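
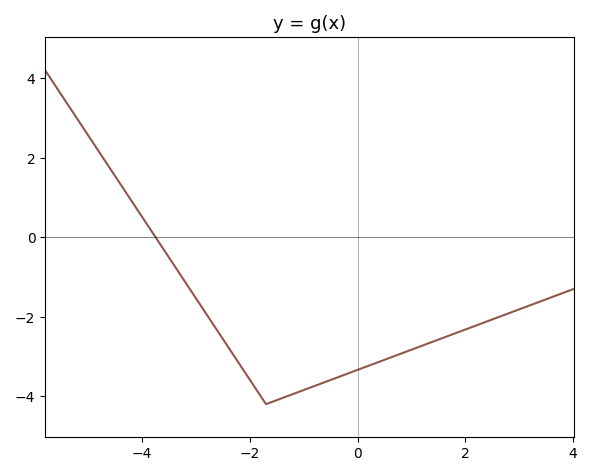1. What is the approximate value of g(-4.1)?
0.8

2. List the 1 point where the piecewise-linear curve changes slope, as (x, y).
(-1.7, -4.2)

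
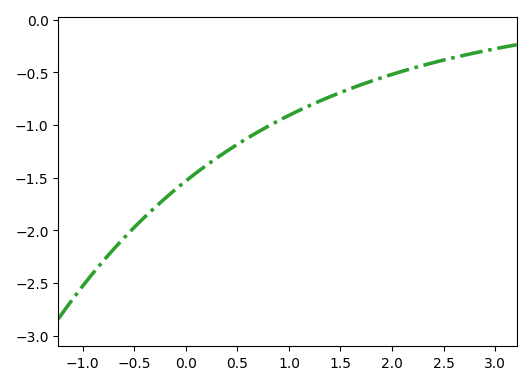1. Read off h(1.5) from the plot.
-0.7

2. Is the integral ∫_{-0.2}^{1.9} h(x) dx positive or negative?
negative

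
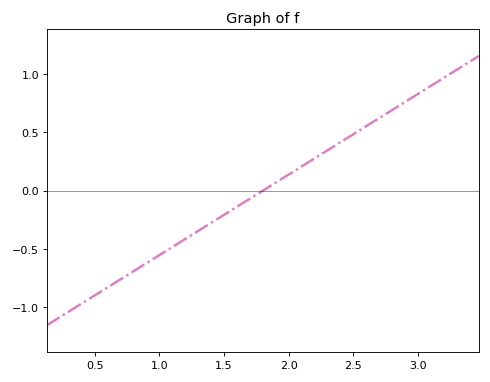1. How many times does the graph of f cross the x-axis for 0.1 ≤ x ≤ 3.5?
1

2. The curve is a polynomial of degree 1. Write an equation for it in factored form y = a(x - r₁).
y = 0.69(x - 1.8)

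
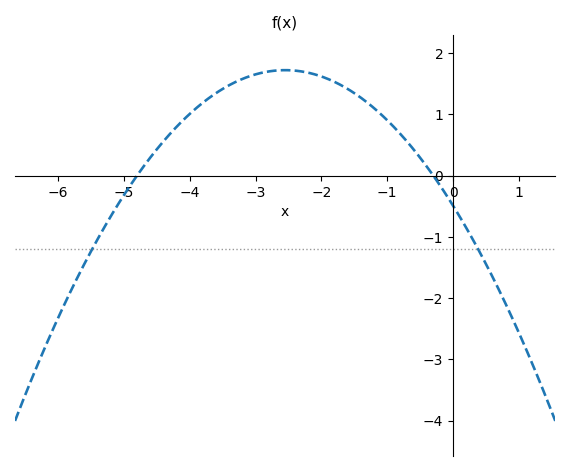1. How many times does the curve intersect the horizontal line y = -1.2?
2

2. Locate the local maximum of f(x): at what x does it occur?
-2.6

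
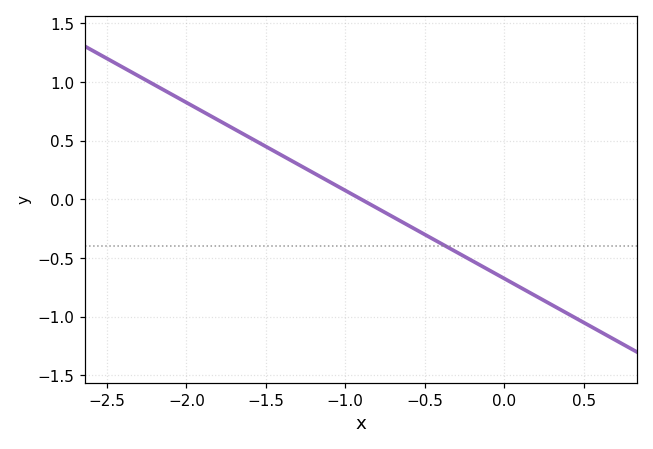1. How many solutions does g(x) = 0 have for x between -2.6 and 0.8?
1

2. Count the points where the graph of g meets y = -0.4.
1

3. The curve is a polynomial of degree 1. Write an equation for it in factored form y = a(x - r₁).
y = -0.75(x + 0.9)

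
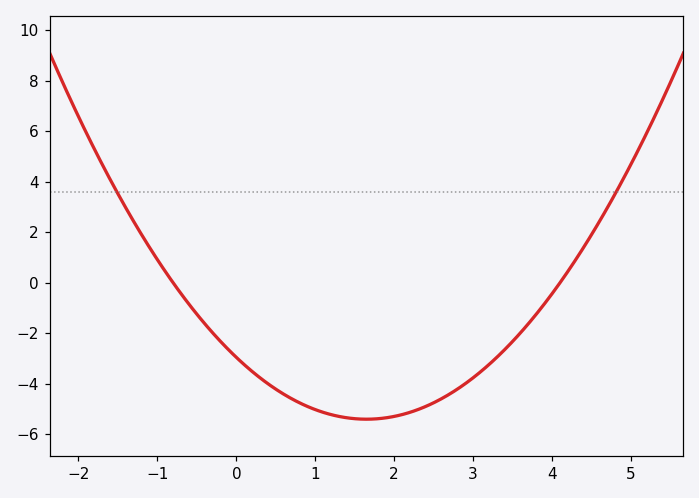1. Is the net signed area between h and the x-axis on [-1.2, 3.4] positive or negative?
negative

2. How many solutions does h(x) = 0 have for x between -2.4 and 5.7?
2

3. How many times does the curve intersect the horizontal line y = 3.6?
2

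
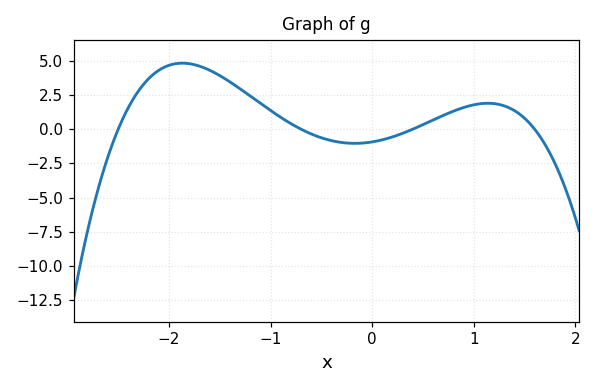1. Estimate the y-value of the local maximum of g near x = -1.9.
4.82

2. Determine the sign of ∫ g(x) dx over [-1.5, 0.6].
positive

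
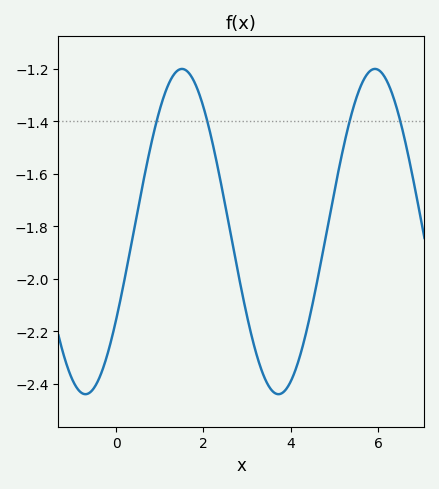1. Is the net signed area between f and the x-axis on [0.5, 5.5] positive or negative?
negative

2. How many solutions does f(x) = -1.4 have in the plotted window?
4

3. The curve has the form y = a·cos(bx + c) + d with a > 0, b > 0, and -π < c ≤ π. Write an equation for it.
y = 0.62cos(1.42x - 2.14) - 1.82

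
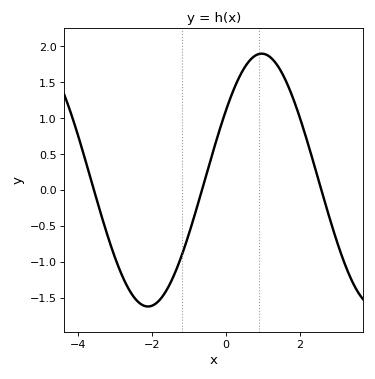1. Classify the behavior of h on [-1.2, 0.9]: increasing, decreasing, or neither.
increasing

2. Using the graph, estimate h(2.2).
0.7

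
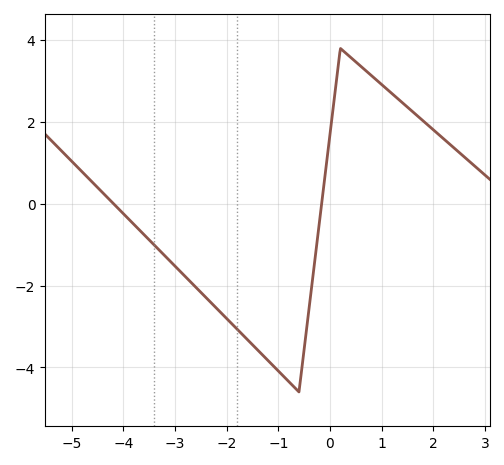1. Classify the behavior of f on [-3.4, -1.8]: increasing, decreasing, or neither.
decreasing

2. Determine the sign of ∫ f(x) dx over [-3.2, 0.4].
negative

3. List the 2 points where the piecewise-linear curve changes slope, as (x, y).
(-0.6, -4.6); (0.2, 3.8)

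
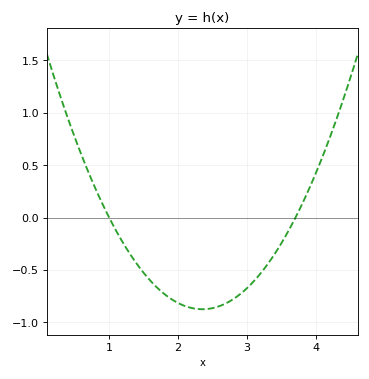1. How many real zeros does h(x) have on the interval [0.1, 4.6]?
2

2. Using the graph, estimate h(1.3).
-0.35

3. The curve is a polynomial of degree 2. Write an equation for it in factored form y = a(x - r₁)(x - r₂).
y = 0.48(x - 1)(x - 3.7)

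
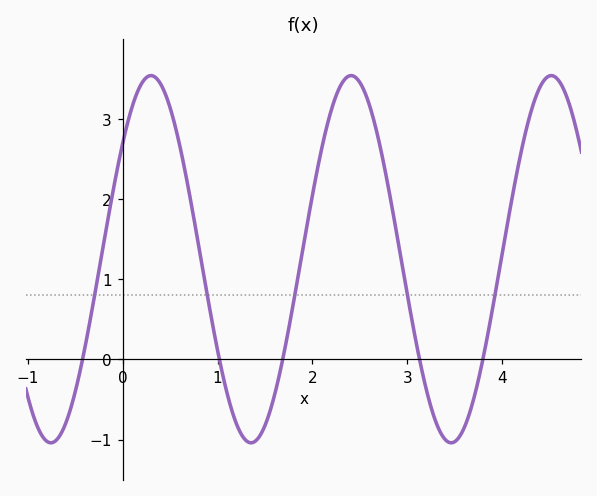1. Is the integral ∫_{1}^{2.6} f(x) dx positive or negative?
positive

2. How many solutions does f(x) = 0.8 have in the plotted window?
5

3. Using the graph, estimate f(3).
0.8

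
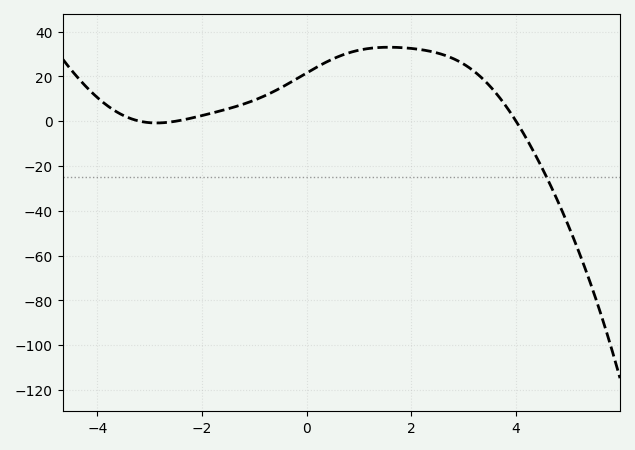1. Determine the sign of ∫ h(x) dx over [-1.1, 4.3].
positive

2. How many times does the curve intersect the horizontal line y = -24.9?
1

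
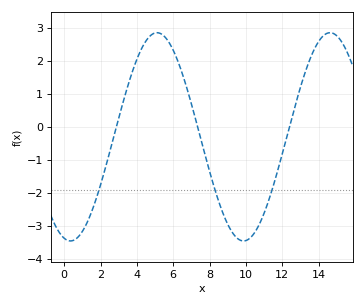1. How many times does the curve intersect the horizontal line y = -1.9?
3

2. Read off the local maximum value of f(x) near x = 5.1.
2.85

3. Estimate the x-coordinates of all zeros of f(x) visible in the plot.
2.87, 7.34, 12.4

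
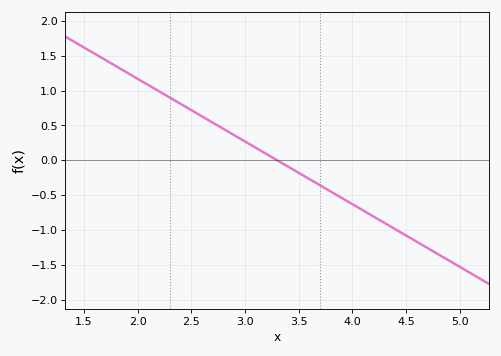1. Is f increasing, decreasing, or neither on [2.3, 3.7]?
decreasing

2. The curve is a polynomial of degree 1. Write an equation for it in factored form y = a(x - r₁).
y = -0.9(x - 3.3)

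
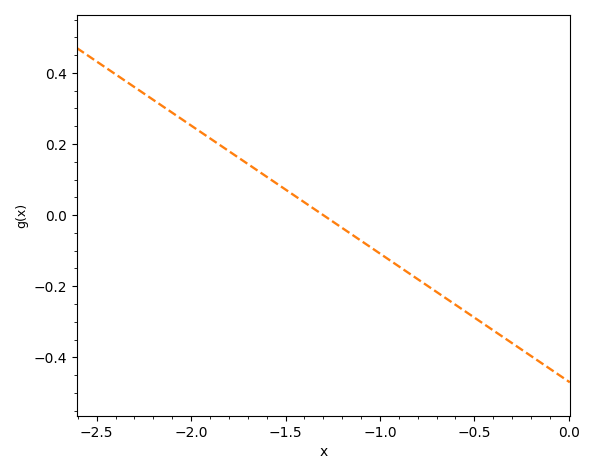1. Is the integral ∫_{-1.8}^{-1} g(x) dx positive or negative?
positive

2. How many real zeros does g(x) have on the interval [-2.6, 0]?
1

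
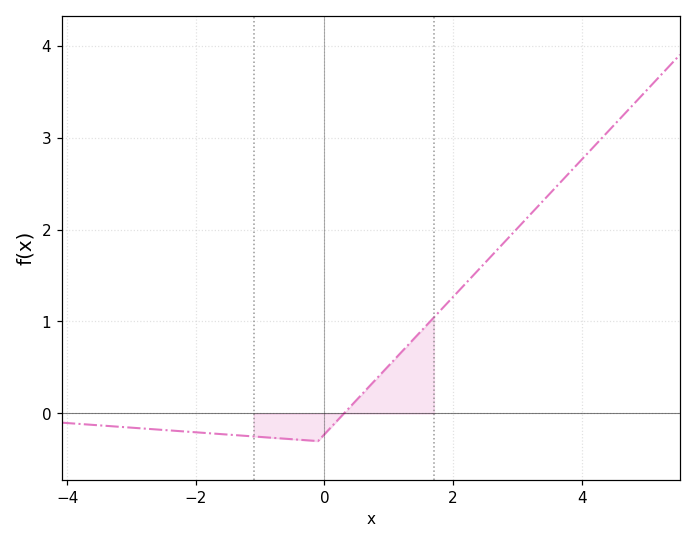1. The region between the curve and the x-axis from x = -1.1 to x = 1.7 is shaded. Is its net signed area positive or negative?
positive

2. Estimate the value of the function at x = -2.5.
-0.2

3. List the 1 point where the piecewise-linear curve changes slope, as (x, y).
(-0.1, -0.3)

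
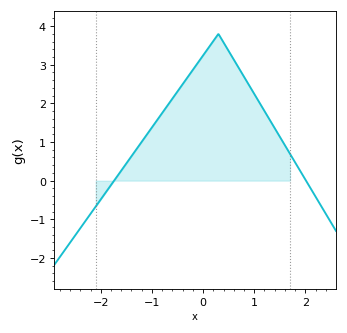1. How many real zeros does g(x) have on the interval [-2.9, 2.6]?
2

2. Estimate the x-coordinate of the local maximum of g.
0.3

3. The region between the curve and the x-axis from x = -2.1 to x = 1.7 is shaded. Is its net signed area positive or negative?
positive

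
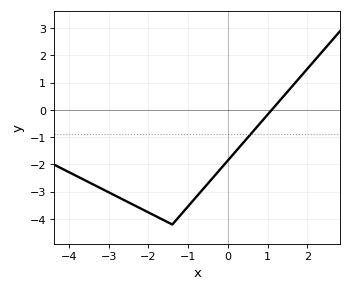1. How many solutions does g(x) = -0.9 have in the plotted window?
1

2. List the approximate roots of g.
1.1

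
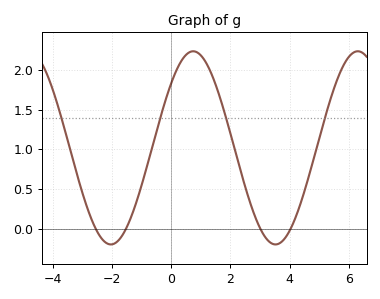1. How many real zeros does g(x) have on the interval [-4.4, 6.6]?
4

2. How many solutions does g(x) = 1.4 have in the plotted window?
4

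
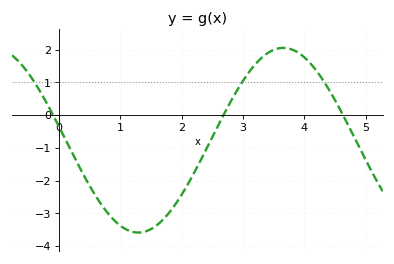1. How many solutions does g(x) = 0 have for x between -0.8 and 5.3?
3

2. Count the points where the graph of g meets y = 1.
3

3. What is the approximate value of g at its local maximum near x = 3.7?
2.05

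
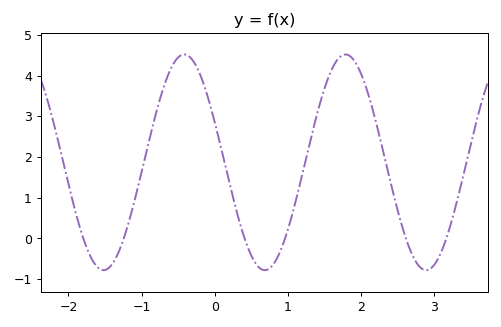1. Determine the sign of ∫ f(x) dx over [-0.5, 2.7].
positive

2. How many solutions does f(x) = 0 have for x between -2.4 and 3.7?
6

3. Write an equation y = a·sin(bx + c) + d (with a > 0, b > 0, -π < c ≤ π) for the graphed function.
y = 2.65sin(2.9x + 2.8) + 1.87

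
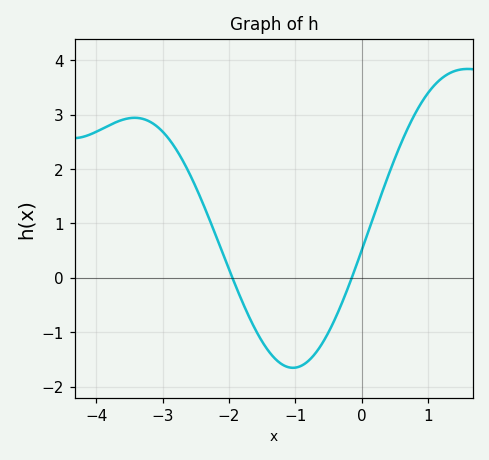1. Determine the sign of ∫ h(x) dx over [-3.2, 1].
positive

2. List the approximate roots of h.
-1.9, -0.2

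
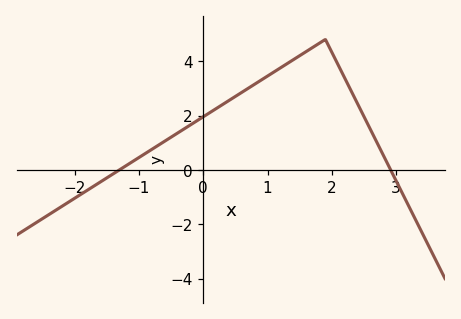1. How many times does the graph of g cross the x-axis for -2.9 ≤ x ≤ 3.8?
2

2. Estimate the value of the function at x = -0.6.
1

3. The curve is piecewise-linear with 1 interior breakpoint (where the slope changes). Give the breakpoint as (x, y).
(1.9, 4.8)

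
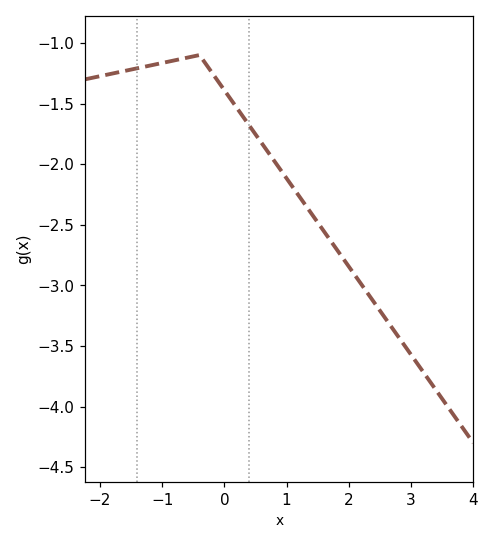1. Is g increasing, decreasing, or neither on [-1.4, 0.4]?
neither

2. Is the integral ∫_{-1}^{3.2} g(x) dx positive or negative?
negative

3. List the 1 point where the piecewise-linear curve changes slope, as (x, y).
(-0.4, -1.1)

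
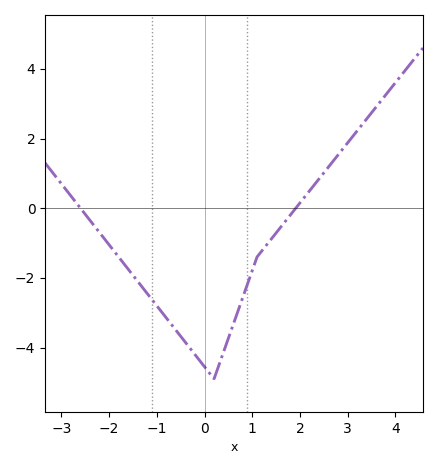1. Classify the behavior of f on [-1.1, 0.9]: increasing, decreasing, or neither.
neither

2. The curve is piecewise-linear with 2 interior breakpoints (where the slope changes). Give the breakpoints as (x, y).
(0.2, -4.9); (1.1, -1.4)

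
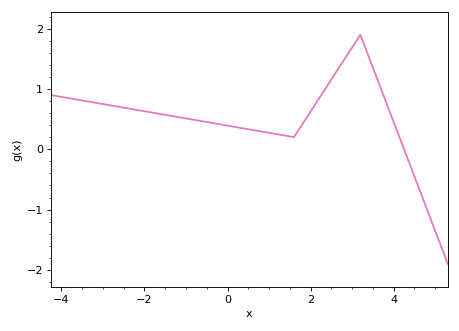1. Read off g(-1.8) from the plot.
0.6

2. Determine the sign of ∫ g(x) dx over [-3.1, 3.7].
positive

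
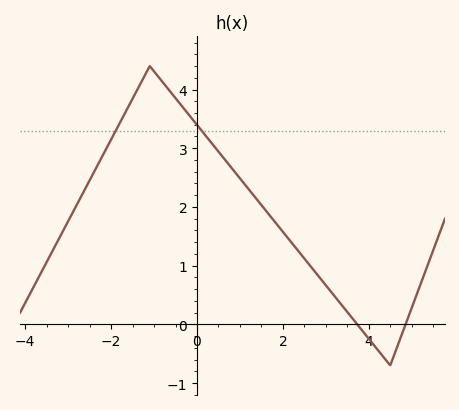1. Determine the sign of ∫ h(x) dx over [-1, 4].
positive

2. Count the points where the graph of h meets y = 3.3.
2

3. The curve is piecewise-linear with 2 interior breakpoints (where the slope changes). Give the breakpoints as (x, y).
(-1.1, 4.4); (4.5, -0.7)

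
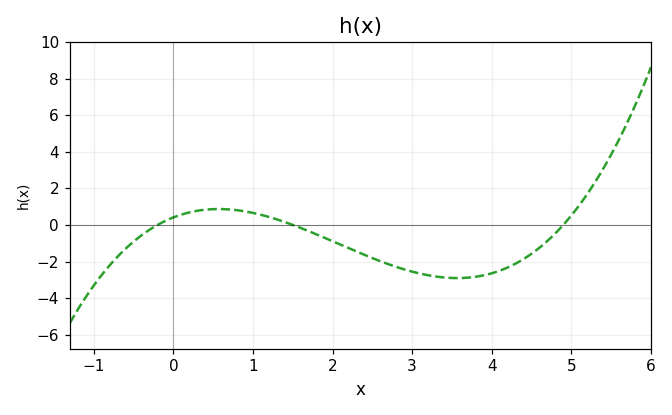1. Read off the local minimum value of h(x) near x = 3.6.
-2.91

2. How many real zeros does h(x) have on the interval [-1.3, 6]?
3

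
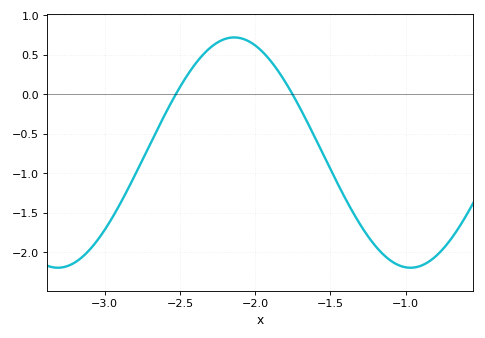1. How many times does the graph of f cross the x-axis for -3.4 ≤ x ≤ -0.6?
2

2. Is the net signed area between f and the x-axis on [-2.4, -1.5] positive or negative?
positive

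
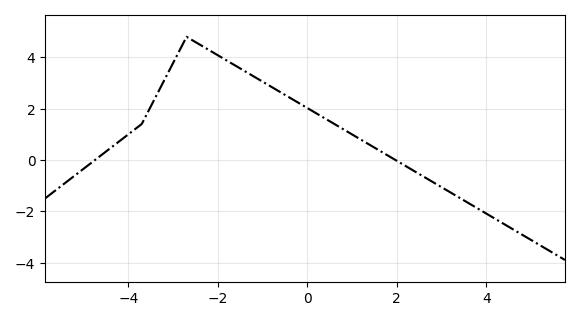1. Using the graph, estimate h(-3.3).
2.76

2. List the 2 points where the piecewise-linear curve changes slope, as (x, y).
(-3.7, 1.4); (-2.7, 4.8)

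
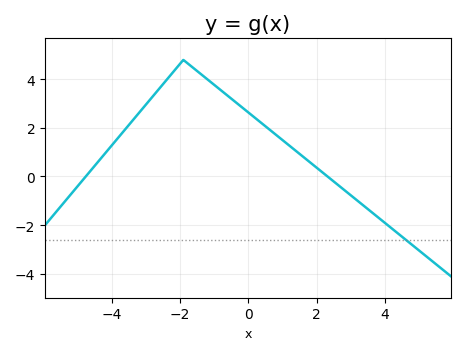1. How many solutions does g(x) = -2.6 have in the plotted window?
1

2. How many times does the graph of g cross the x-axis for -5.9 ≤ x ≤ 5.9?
2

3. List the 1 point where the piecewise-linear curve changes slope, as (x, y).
(-1.9, 4.8)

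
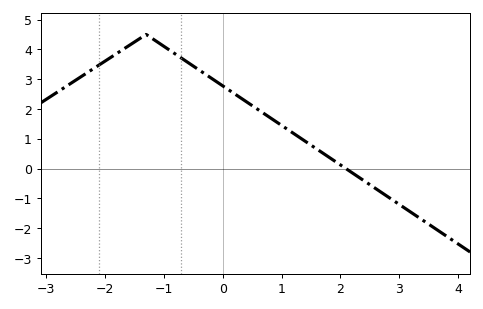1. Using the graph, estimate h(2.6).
-0.7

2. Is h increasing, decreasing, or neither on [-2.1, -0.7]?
neither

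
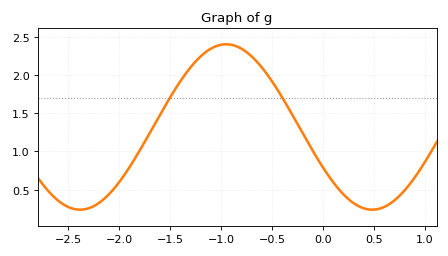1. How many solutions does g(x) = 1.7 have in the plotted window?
2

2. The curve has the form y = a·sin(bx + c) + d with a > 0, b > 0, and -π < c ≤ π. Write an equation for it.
y = 1.08sin(2.19x - 2.63) + 1.32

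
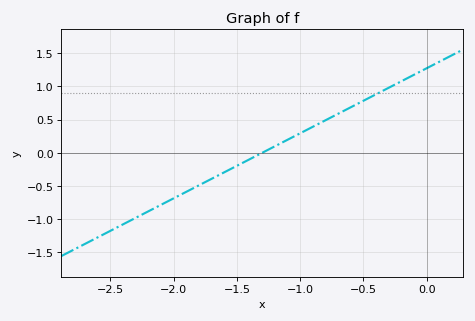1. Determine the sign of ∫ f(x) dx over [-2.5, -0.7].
negative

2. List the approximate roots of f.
-1.3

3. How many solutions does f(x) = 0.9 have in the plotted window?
1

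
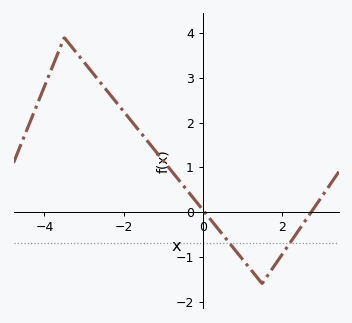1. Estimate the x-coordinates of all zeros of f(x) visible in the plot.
0.045, 2.74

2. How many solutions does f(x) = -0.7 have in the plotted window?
2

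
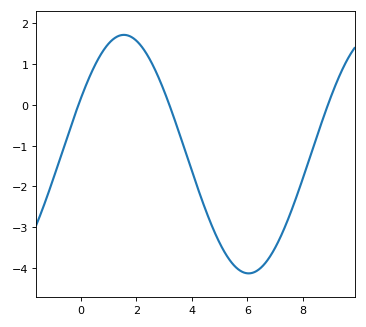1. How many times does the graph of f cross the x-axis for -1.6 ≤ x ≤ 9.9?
3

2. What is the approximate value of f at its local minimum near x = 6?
-4.13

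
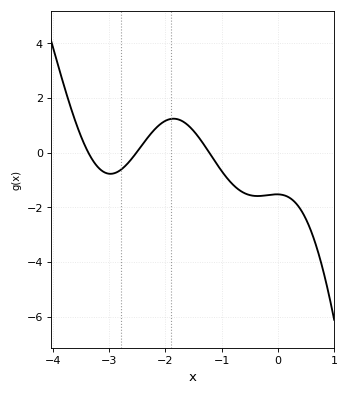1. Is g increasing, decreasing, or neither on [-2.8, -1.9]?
increasing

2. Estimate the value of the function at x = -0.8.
-1.17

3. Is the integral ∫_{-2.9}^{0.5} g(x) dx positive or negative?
negative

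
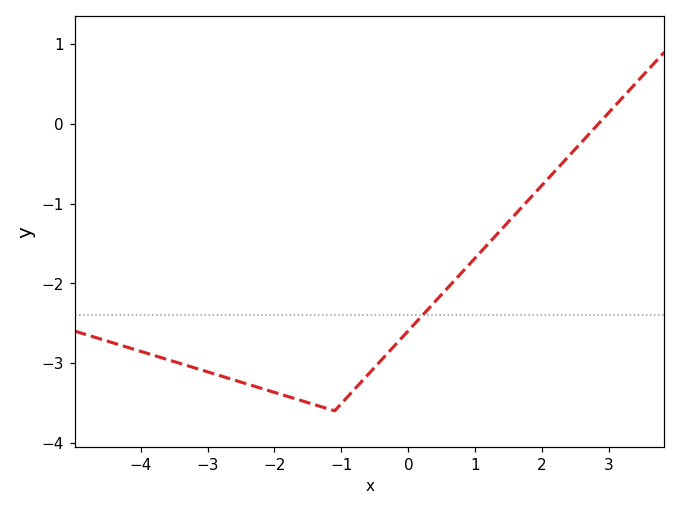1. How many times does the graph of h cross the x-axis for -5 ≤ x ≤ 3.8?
1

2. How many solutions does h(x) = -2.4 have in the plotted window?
1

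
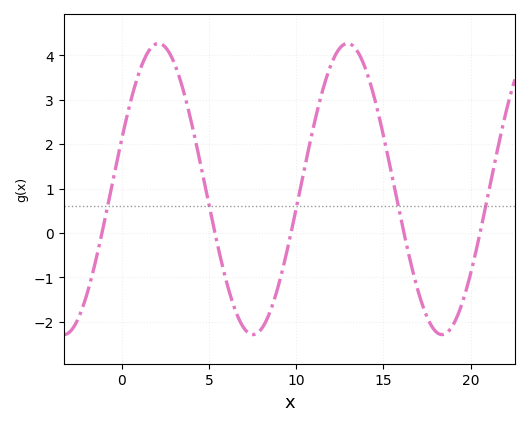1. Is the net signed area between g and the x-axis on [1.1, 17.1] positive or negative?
positive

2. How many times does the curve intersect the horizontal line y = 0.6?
5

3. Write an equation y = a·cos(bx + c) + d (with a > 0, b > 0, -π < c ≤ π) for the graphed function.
y = 3.28cos(0.58x - 1.22) + 0.99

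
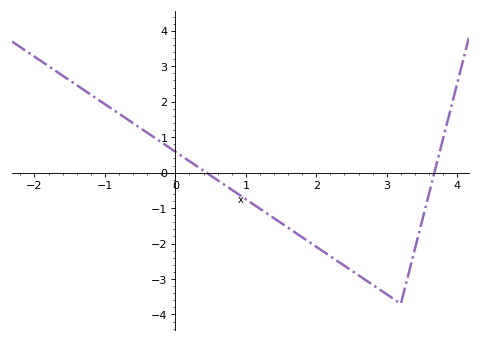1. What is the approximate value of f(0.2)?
0.3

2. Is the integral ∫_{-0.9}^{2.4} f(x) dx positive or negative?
negative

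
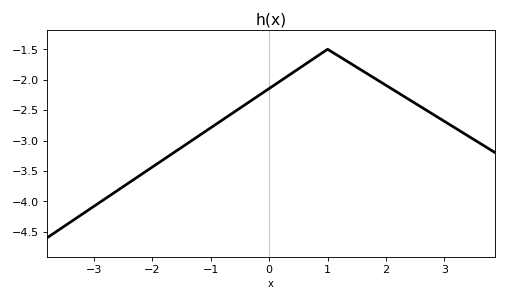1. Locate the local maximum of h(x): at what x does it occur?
1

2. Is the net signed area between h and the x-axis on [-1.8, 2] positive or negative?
negative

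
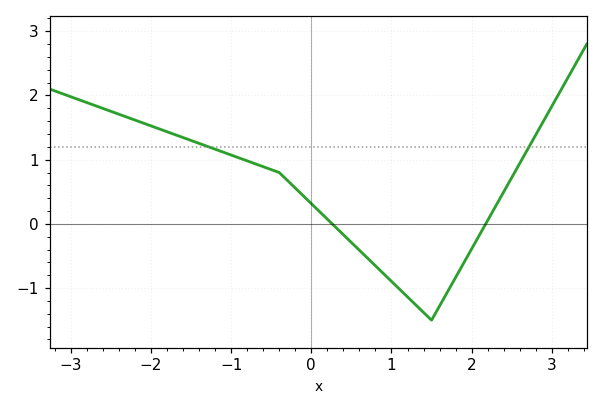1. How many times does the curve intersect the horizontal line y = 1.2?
2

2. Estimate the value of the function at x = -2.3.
1.66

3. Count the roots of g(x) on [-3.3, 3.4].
2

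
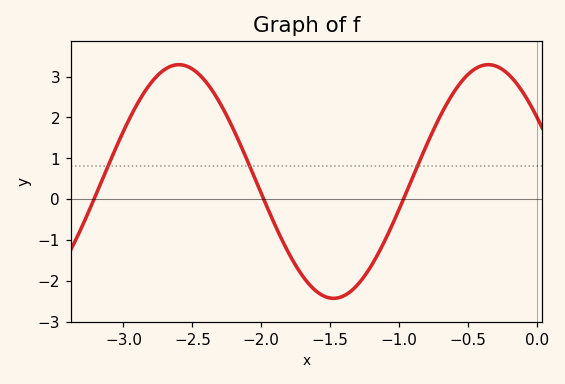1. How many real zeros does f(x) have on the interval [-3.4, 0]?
3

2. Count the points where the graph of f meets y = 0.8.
3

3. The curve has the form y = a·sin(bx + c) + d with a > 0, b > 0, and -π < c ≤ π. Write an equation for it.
y = 2.86sin(2.8x + 2.6) + 0.43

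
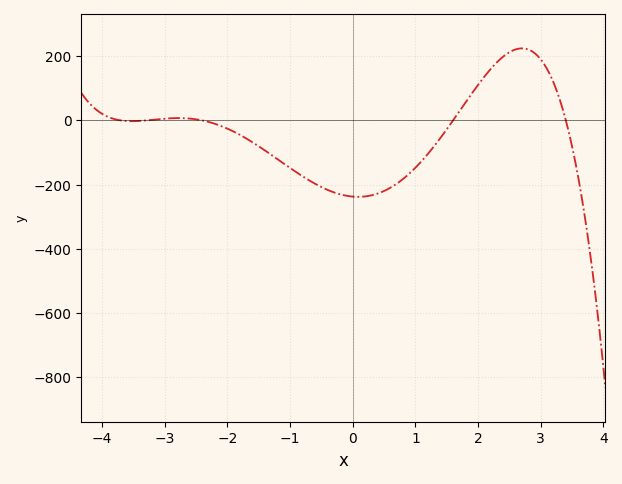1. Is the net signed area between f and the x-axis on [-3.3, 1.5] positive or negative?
negative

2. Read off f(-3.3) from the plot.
0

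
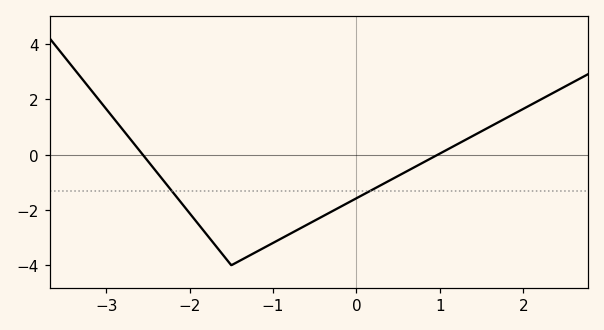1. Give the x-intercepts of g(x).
-2.6, 1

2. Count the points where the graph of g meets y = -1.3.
2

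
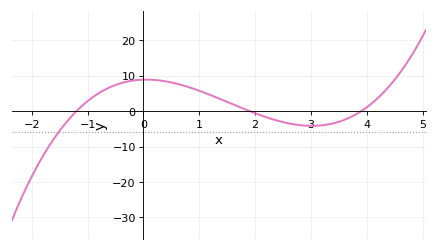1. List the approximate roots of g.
-1.2, 1.9, 3.9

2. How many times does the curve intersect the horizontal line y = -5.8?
1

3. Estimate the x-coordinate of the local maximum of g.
0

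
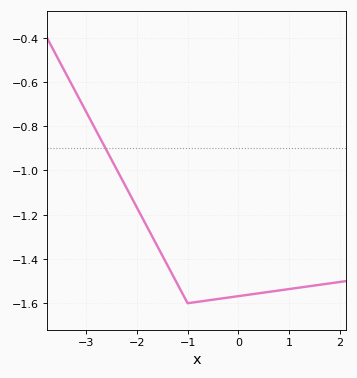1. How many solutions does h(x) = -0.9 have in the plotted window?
1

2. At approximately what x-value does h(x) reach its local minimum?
-0.999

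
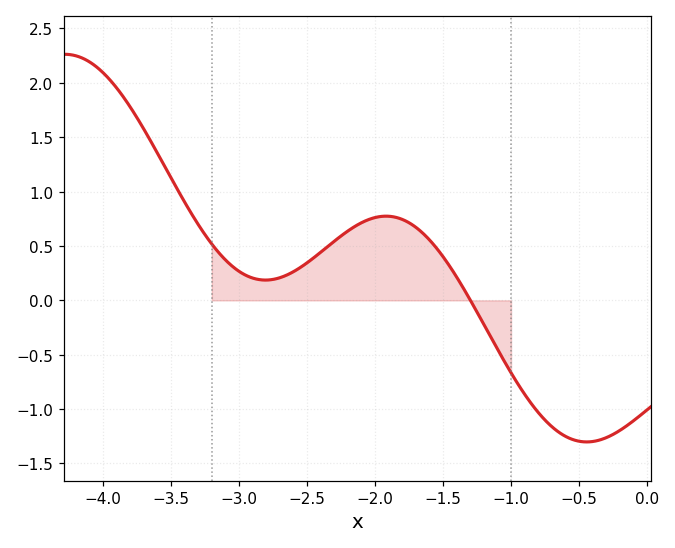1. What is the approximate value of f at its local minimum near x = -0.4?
-1.3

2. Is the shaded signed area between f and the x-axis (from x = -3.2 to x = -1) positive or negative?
positive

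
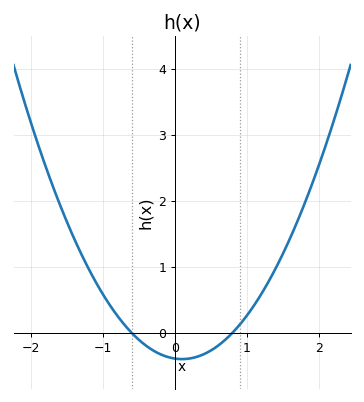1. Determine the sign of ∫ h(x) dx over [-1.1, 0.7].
negative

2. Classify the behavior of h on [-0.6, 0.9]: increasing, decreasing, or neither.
neither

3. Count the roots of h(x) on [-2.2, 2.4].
2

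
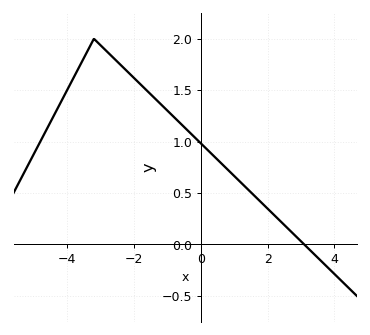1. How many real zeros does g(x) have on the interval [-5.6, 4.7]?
1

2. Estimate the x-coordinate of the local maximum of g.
-3.2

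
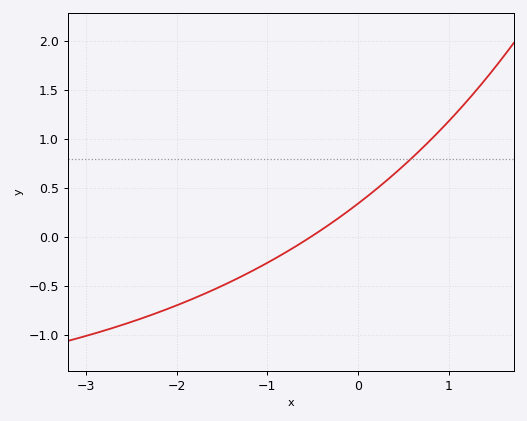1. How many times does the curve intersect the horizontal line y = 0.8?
1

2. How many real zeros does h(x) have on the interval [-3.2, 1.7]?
1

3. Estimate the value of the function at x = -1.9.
-0.65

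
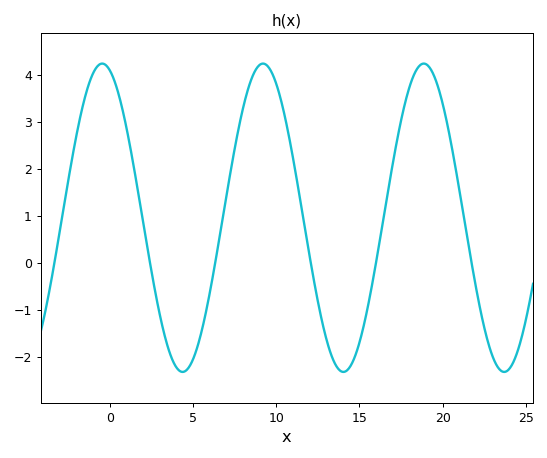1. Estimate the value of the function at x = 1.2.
2.5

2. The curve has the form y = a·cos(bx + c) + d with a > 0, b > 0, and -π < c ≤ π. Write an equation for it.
y = 3.28cos(0.65x + 0.3) + 0.96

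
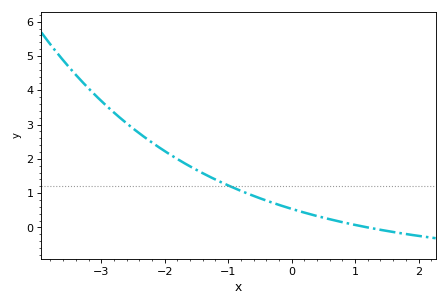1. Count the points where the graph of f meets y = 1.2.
1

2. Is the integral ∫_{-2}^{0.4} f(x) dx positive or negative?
positive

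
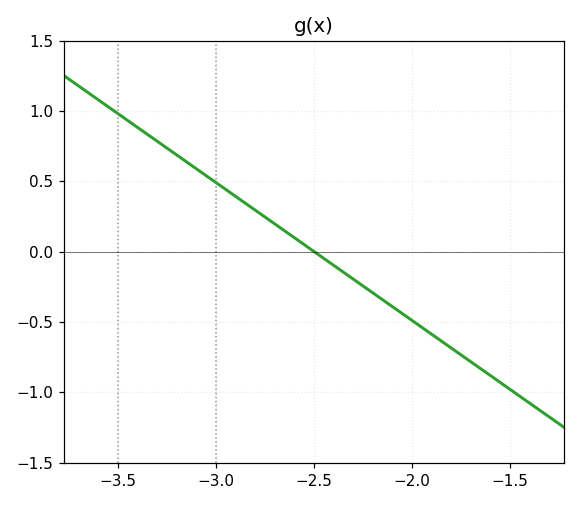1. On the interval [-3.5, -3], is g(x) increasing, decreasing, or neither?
decreasing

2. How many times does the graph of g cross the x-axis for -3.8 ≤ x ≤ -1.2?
1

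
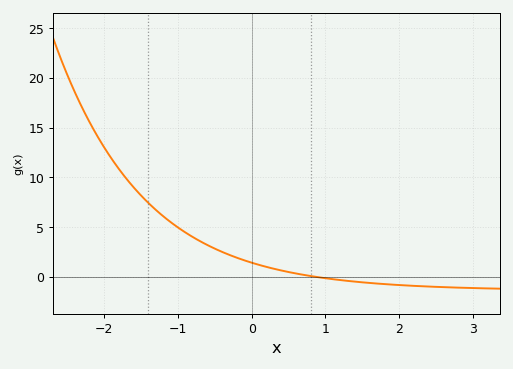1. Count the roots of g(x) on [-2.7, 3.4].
1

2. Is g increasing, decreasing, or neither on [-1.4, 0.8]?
decreasing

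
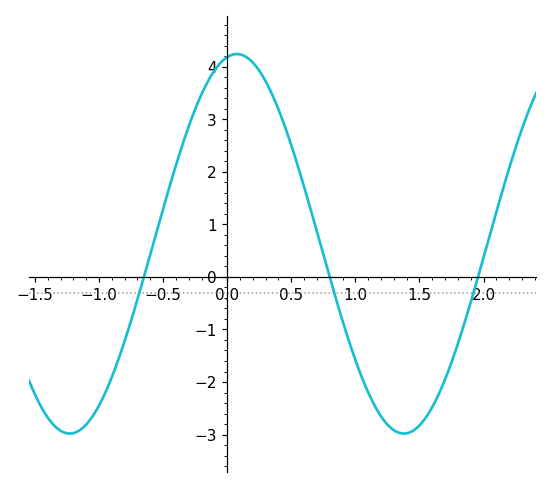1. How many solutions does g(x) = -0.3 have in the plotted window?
3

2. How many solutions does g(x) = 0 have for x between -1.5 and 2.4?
3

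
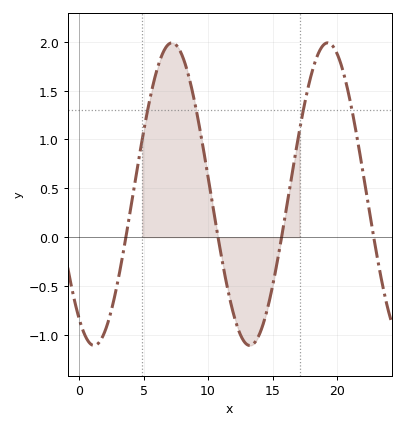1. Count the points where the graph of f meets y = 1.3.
4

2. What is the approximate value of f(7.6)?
1.96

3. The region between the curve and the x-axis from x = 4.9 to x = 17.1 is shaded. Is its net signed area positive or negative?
positive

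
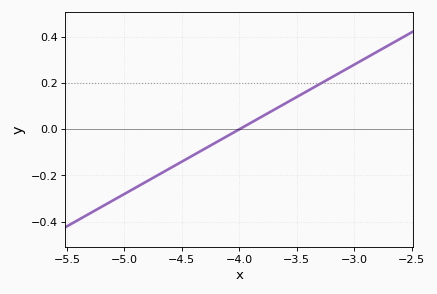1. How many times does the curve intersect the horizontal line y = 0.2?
1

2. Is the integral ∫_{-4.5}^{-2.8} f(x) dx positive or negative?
positive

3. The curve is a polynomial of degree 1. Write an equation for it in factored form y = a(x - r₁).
y = 0.28(x + 4)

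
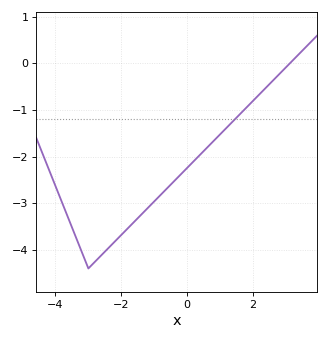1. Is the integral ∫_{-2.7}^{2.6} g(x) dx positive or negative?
negative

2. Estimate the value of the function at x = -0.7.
-2.75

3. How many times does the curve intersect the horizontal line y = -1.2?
1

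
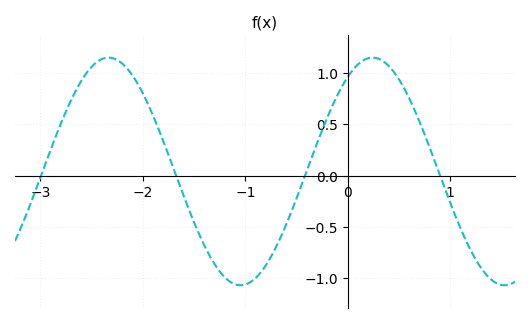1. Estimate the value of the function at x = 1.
-0.267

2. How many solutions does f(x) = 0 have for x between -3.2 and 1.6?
4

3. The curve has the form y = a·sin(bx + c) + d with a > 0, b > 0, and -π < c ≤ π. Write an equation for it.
y = 1.11sin(2.44x + 0.982) + 0.04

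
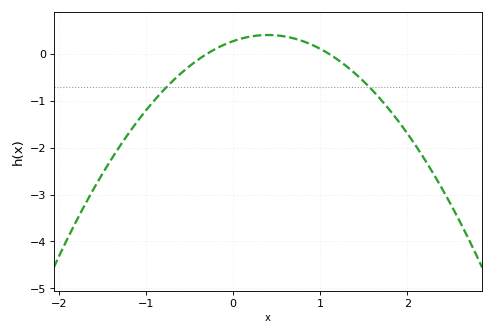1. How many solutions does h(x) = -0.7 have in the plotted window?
2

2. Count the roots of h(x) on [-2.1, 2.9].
2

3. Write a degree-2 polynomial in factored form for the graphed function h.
y = -0.82(x + 0.3)(x - 1.1)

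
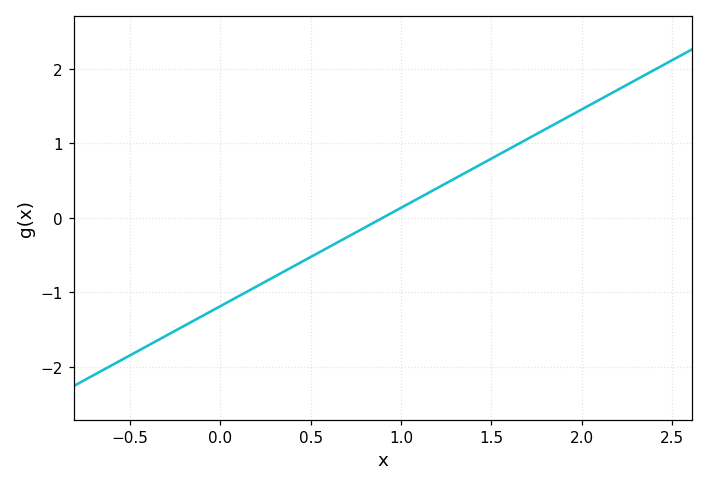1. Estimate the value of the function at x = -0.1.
-1.3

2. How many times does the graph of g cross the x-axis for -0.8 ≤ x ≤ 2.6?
1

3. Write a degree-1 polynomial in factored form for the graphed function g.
y = 1.32(x - 0.9)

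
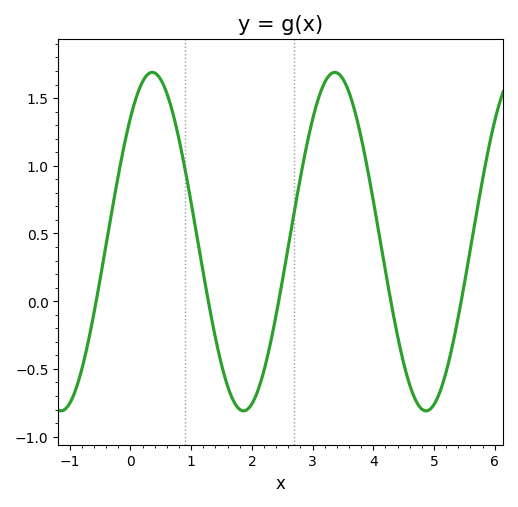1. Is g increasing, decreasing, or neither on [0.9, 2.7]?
neither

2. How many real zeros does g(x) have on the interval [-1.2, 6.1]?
5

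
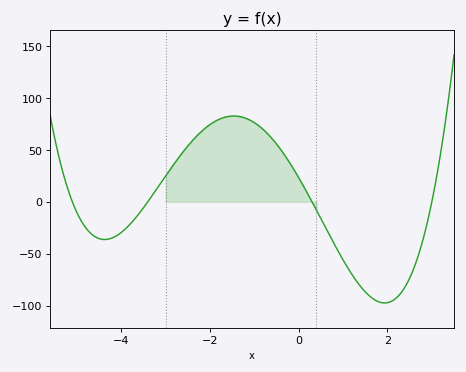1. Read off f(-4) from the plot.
-29.6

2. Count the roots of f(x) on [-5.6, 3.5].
4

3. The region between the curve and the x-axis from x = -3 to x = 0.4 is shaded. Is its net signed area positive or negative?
positive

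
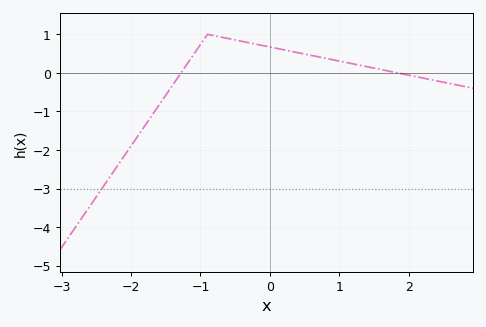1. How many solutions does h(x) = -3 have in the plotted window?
1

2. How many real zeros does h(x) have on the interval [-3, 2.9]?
2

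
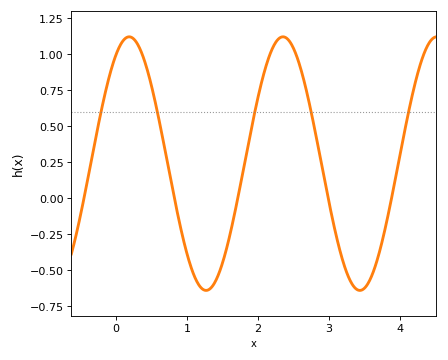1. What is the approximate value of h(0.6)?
0.55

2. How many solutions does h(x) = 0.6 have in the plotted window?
5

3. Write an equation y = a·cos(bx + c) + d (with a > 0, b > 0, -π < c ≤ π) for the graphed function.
y = 0.88cos(2.9x - 0.53) + 0.24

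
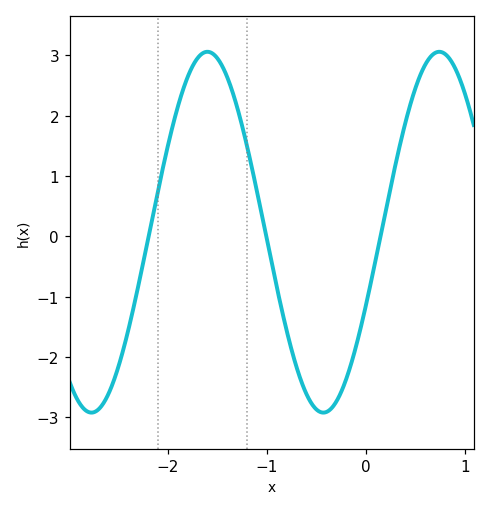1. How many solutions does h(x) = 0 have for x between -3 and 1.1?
3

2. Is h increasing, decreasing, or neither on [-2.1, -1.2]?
neither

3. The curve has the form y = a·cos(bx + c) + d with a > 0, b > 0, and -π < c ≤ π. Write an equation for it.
y = 2.99cos(2.7x - 2) + 0.07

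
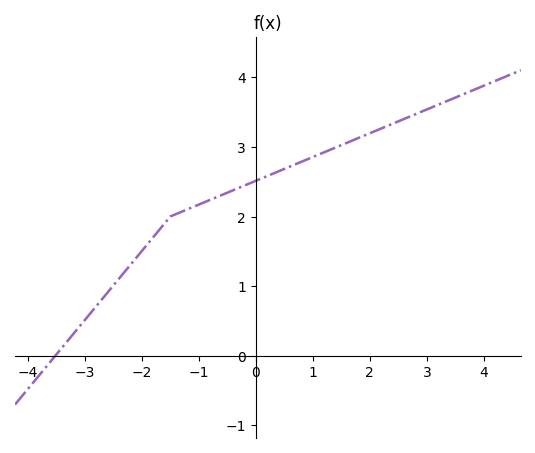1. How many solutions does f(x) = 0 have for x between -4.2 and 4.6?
1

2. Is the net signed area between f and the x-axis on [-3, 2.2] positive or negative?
positive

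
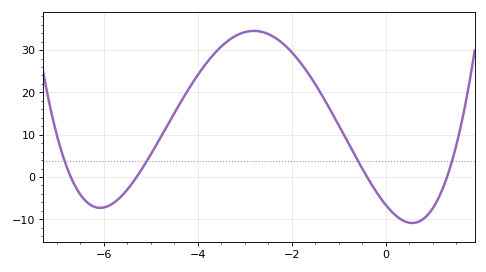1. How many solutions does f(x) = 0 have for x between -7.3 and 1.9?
4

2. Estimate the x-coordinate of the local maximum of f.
-2.8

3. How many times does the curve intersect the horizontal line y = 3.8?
4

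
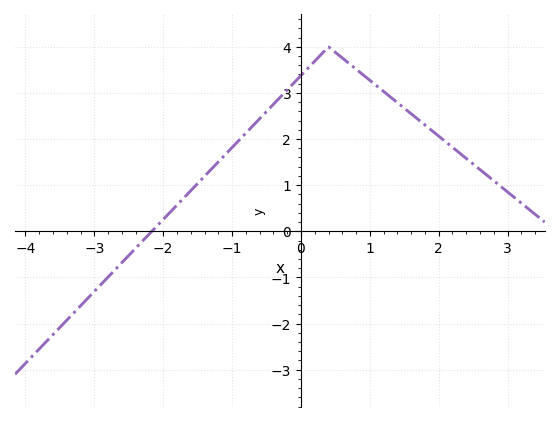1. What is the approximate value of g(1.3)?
2.9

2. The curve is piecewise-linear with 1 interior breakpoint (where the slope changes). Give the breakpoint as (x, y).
(0.4, 4)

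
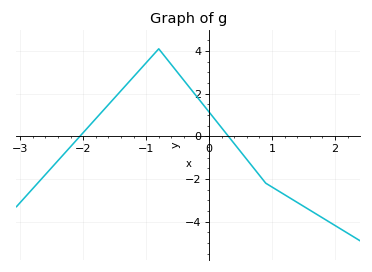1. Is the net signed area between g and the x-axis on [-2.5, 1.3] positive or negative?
positive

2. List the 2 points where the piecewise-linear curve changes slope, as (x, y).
(-0.8, 4.1); (0.9, -2.2)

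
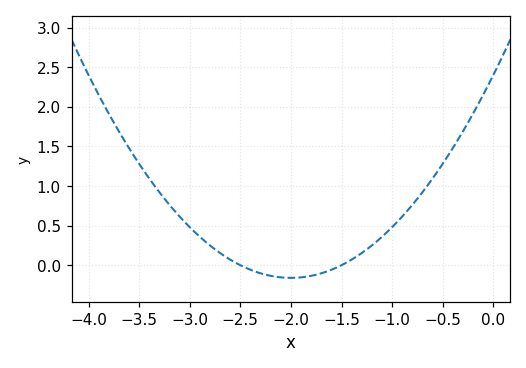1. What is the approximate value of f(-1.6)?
-0.058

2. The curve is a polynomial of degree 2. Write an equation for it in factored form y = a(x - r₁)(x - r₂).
y = 0.64(x + 2.5)(x + 1.5)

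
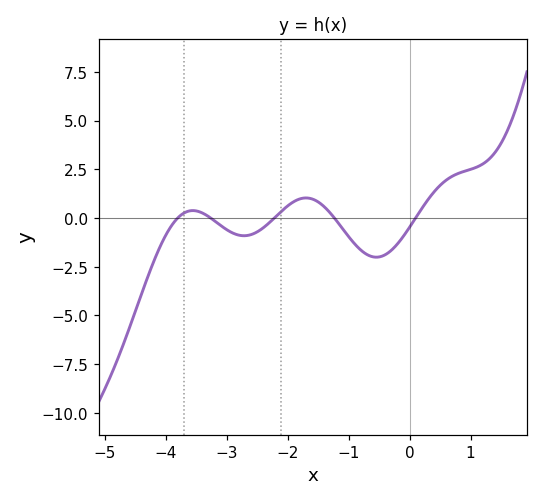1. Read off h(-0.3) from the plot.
-1.6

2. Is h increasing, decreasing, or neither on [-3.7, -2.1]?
neither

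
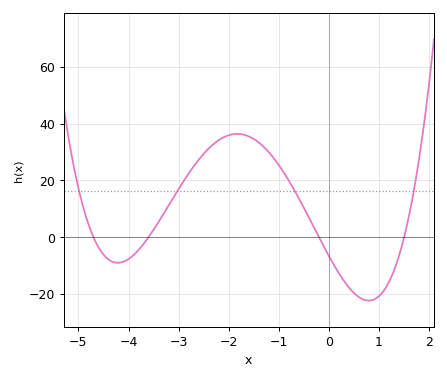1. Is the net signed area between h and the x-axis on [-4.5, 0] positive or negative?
positive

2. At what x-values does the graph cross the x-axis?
-4.7, -3.6, -0.2, 1.5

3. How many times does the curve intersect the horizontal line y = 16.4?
4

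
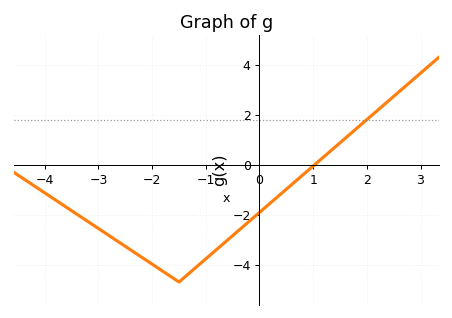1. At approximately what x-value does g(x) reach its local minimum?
-1.5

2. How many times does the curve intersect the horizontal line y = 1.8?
1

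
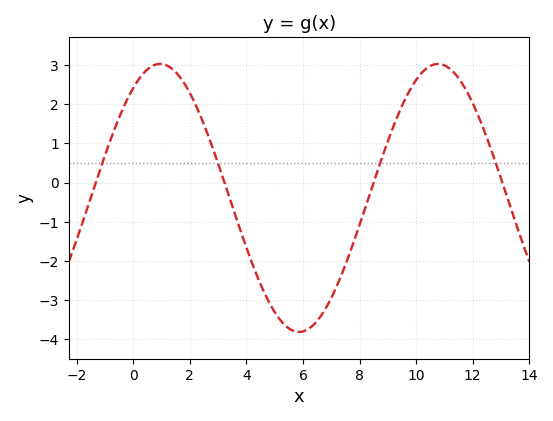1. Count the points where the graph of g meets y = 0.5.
4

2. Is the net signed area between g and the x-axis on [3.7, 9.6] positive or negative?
negative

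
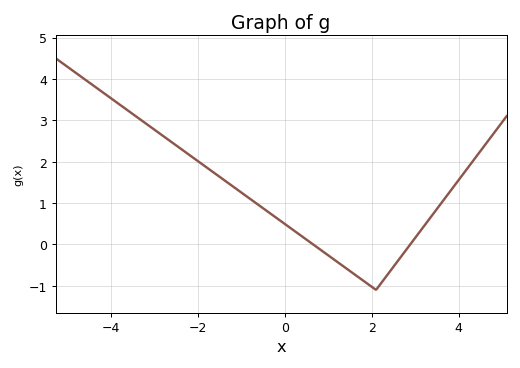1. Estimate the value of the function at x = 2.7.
-0.3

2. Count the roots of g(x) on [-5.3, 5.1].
2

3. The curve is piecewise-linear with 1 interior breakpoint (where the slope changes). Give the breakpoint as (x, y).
(2.1, -1.1)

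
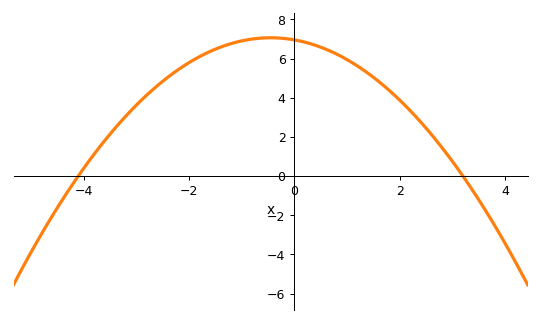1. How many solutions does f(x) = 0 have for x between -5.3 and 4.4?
2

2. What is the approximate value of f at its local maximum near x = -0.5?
7.06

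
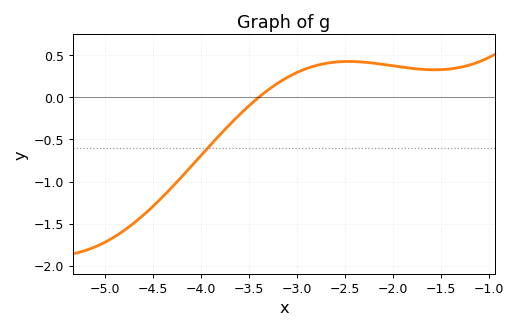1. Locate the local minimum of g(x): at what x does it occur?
-1.57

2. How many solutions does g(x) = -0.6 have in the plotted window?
1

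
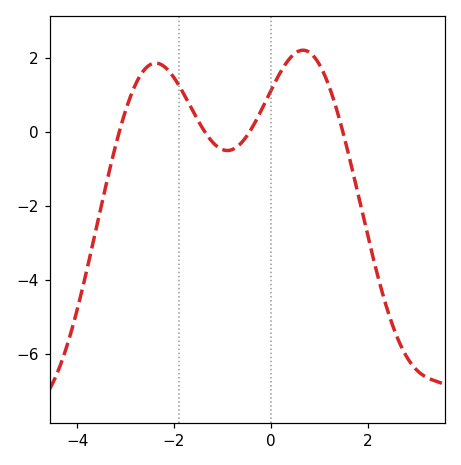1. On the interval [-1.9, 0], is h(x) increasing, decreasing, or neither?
neither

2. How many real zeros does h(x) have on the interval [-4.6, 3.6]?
4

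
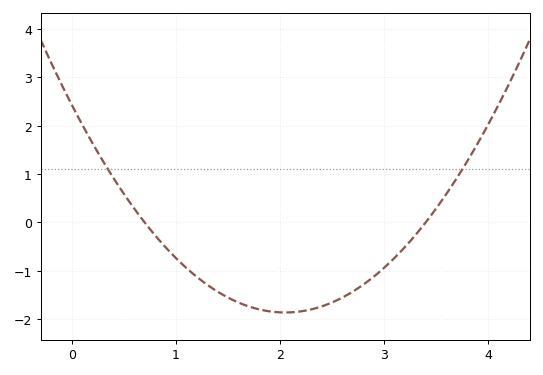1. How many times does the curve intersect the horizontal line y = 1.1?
2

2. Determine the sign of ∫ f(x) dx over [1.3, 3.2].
negative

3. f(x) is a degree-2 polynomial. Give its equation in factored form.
y = 1.02(x - 0.7)(x - 3.4)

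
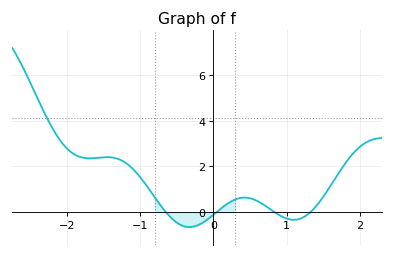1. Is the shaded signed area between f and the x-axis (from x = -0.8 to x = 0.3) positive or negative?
negative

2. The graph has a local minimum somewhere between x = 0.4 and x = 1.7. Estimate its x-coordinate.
1.1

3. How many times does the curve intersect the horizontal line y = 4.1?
1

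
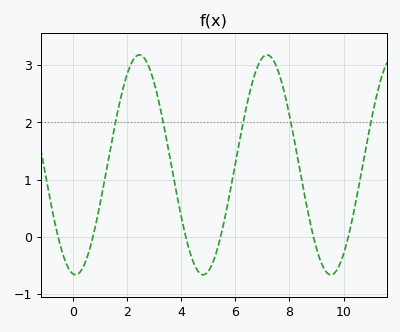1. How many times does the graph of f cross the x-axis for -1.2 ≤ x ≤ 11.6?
6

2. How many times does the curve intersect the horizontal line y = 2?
5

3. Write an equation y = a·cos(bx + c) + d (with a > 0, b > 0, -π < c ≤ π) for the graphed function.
y = 1.92cos(1.3x + 3) + 1.26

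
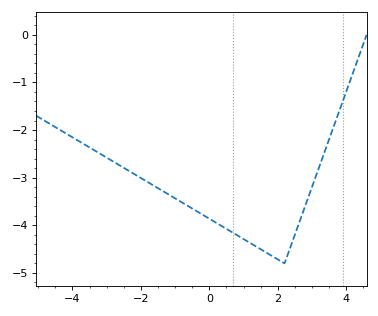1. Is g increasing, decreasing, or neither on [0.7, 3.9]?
neither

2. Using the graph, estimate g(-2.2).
-2.9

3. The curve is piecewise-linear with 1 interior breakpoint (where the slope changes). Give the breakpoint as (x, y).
(2.2, -4.8)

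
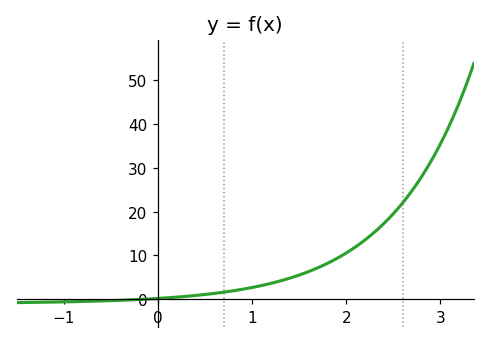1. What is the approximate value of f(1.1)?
3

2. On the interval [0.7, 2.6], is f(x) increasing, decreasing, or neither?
increasing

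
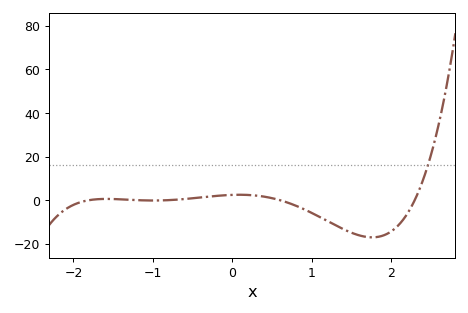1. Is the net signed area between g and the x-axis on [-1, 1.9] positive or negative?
negative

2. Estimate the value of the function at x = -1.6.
0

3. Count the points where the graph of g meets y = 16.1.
1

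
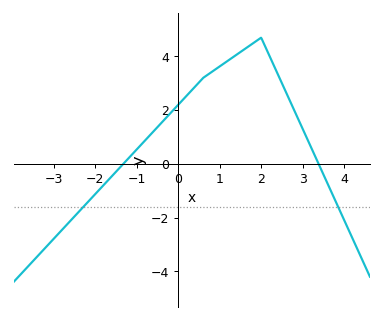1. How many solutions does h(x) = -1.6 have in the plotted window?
2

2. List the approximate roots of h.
-1.4, 3.4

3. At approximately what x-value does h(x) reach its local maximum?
2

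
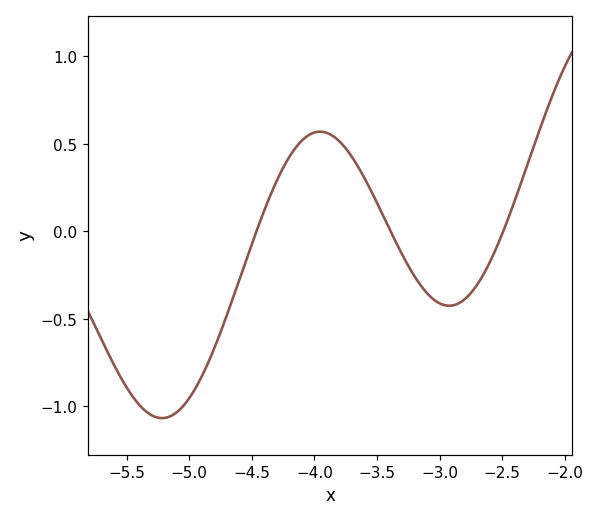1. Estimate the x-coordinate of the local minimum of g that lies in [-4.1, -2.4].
-2.92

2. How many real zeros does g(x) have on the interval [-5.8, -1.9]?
3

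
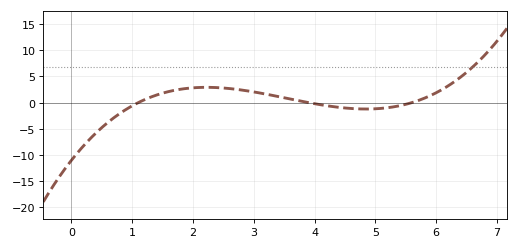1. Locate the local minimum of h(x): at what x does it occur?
4.8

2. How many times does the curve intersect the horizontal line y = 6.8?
1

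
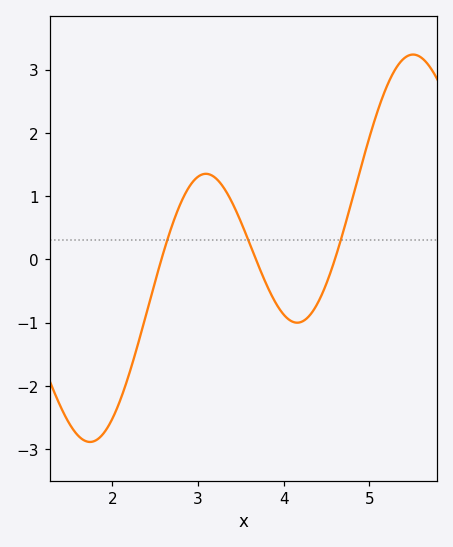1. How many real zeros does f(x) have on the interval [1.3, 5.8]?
3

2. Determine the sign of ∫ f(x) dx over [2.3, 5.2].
positive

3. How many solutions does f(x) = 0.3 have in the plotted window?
3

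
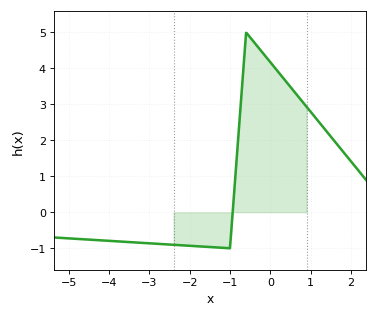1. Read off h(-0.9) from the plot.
0.5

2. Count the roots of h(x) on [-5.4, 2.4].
1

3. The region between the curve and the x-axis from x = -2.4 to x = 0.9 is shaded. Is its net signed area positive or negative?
positive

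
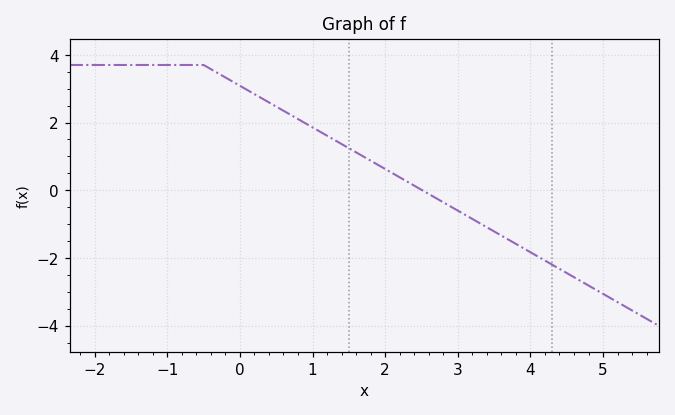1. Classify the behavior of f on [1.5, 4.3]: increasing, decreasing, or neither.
decreasing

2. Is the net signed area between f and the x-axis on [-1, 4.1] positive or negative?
positive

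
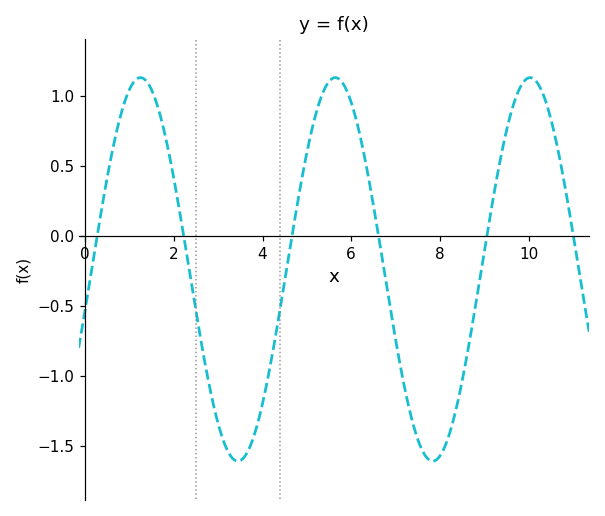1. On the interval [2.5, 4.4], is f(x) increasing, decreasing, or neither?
neither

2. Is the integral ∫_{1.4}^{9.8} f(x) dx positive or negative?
negative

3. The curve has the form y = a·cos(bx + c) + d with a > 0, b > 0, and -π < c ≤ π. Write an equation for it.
y = 1.37cos(1.4x - 1.8) - 0.24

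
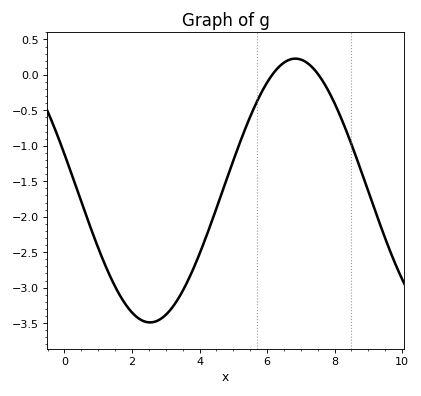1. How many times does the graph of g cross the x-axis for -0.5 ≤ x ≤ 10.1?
2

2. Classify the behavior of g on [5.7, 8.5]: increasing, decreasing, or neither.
neither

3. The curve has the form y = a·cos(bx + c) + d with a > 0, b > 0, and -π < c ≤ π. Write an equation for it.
y = 1.86cos(0.73x + 1.3) - 1.63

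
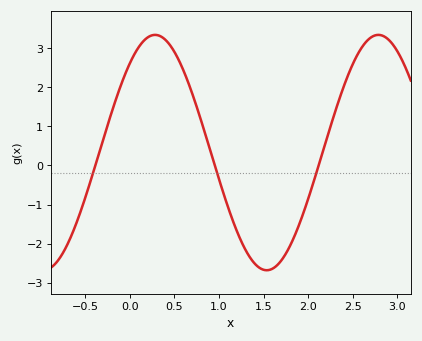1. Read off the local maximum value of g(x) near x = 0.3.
3.3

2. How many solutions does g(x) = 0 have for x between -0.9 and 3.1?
3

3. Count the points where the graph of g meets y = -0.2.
3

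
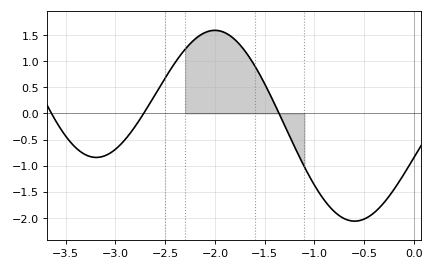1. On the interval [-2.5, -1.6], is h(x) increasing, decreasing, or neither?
neither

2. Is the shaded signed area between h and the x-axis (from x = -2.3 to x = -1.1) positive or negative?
positive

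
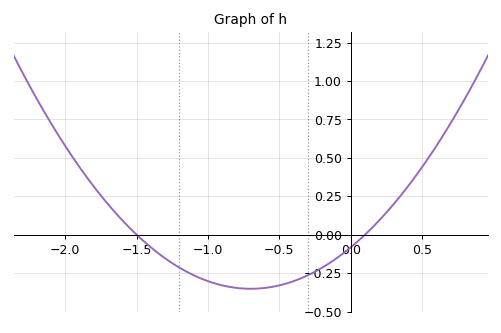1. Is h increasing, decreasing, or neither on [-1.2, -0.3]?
neither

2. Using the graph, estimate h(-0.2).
-0.215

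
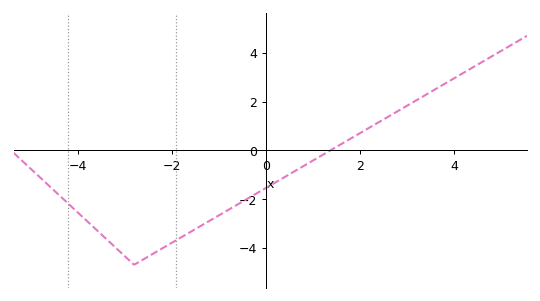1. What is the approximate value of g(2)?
0.71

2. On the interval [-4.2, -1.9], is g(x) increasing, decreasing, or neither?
neither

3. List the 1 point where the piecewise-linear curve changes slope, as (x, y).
(-2.8, -4.7)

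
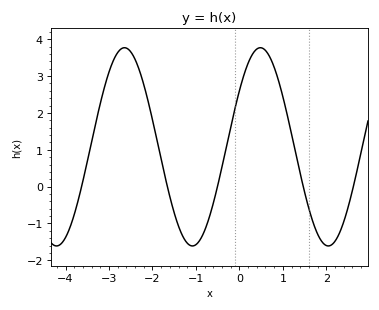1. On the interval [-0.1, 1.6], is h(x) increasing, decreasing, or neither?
neither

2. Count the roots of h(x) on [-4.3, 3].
5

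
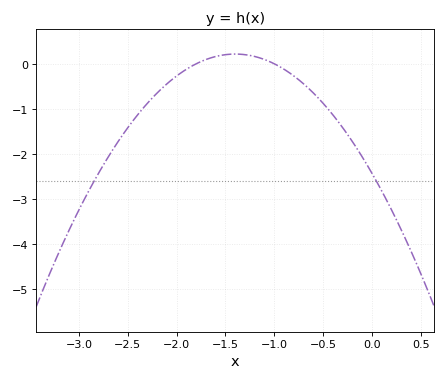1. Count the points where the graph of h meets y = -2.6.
2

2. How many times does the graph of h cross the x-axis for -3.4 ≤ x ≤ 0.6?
2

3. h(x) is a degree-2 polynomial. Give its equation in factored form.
y = -1.35(x + 1.8)(x + 1)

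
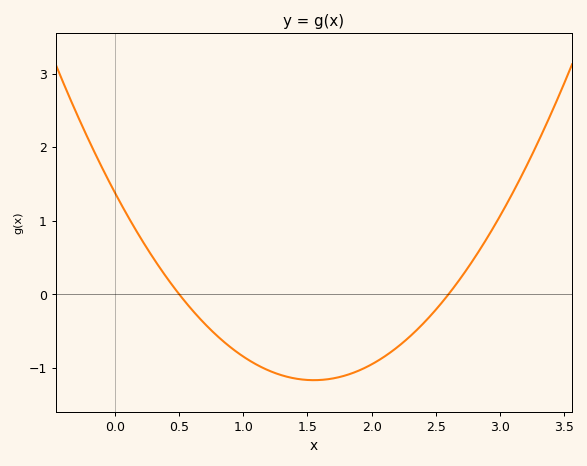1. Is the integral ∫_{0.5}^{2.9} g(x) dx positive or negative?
negative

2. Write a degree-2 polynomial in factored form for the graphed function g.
y = 1.06(x - 0.5)(x - 2.6)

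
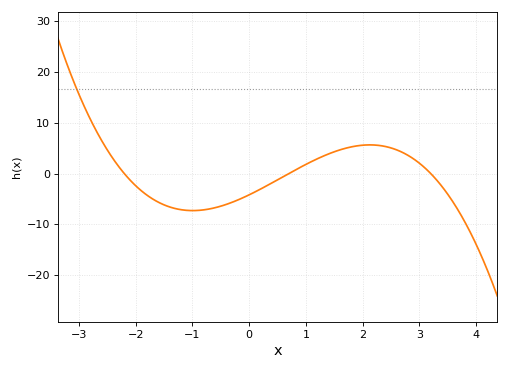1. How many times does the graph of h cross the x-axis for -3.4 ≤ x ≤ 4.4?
3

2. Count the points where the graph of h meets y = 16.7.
1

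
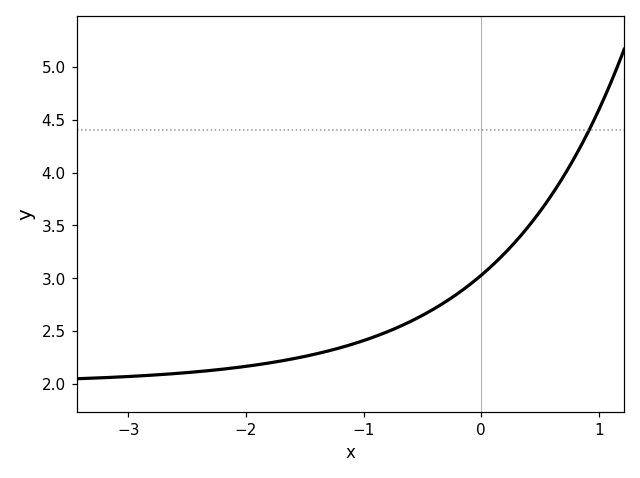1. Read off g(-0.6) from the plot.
2.6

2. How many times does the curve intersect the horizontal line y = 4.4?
1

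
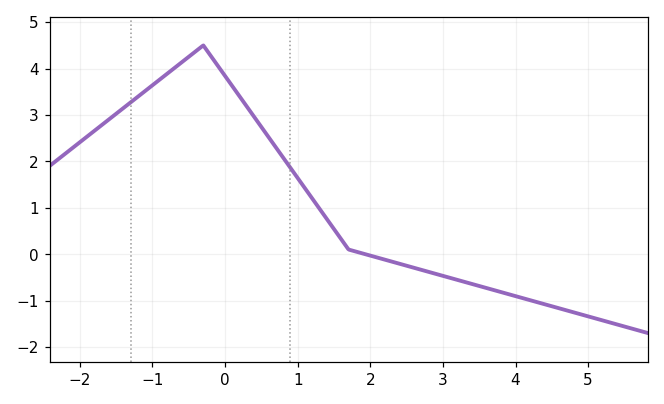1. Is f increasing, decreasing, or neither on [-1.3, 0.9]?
neither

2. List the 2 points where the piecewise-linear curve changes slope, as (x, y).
(-0.3, 4.5); (1.7, 0.1)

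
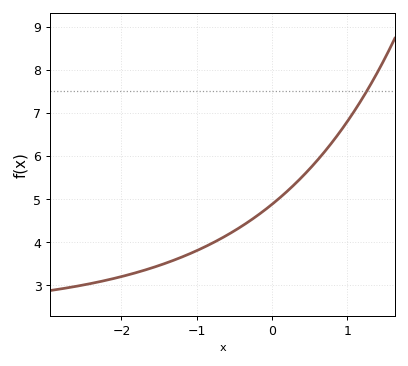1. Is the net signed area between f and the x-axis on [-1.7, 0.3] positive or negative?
positive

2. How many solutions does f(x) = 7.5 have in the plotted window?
1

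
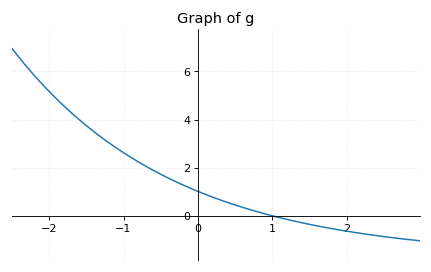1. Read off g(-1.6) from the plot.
4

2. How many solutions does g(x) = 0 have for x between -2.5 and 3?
1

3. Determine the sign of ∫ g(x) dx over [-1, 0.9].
positive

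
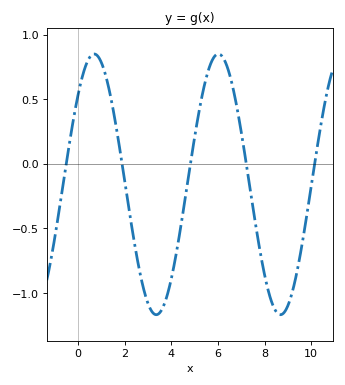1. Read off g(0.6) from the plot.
0.85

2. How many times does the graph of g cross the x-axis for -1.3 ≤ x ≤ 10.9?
5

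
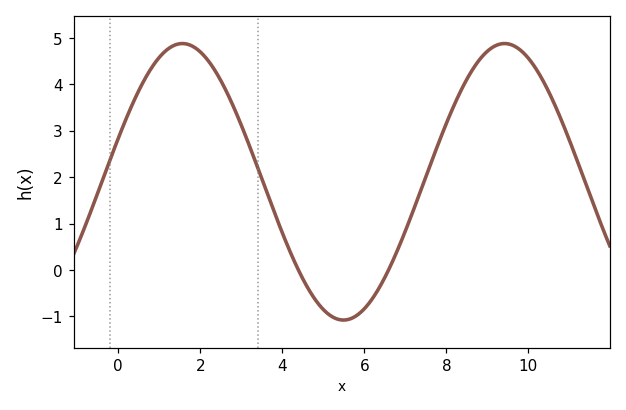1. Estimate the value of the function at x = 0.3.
3.48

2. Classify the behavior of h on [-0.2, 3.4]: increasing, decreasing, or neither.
neither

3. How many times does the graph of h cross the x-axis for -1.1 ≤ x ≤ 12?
2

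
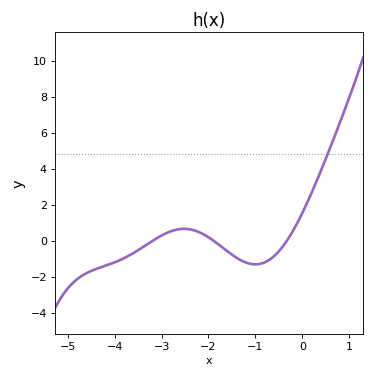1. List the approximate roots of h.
-3.2, -1.88, -0.334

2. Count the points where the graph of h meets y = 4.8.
1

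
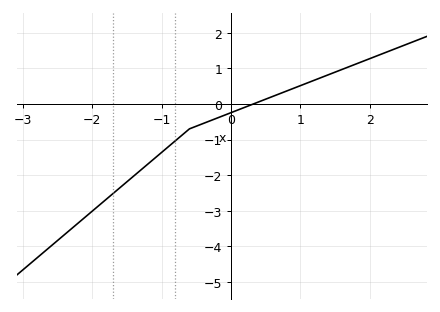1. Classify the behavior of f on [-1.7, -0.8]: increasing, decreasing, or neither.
increasing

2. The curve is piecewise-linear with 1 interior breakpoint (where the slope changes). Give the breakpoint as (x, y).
(-0.6, -0.7)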